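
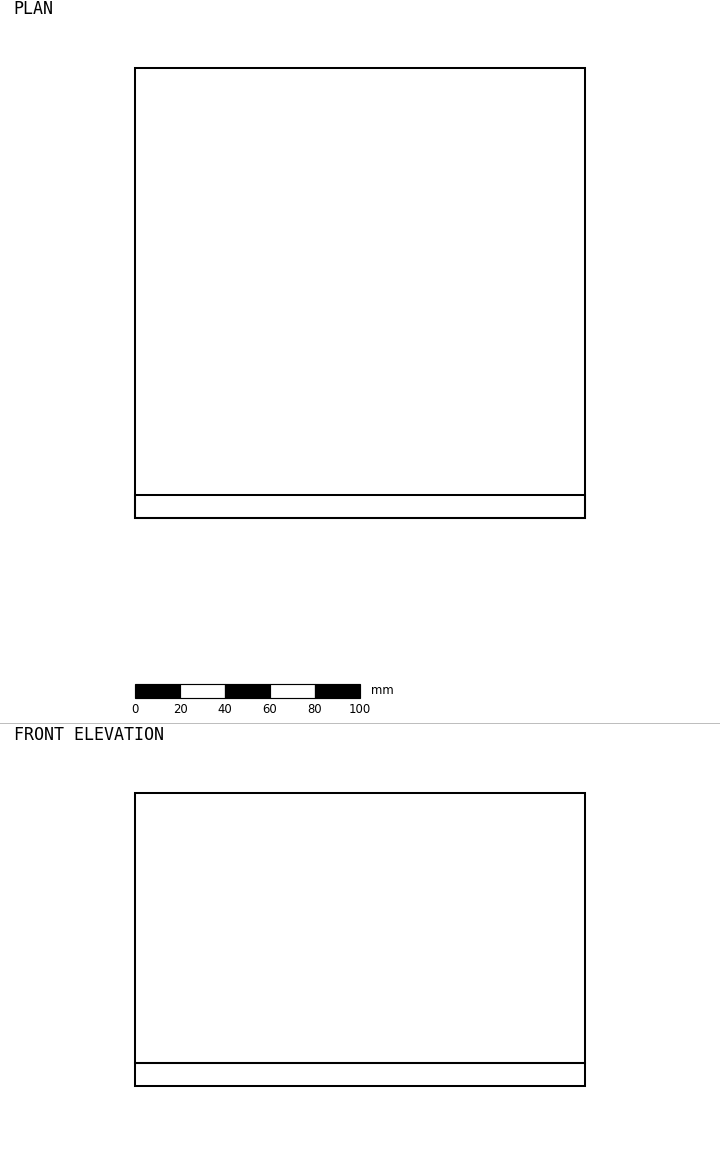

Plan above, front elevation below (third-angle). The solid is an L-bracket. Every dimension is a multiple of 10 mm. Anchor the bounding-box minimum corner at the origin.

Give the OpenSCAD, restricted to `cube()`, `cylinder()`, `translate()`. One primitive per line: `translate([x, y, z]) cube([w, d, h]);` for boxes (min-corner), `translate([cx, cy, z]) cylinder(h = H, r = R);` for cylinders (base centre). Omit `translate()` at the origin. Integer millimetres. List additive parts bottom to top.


cube([200, 200, 10]);
translate([0, 0, 10]) cube([200, 10, 120]);


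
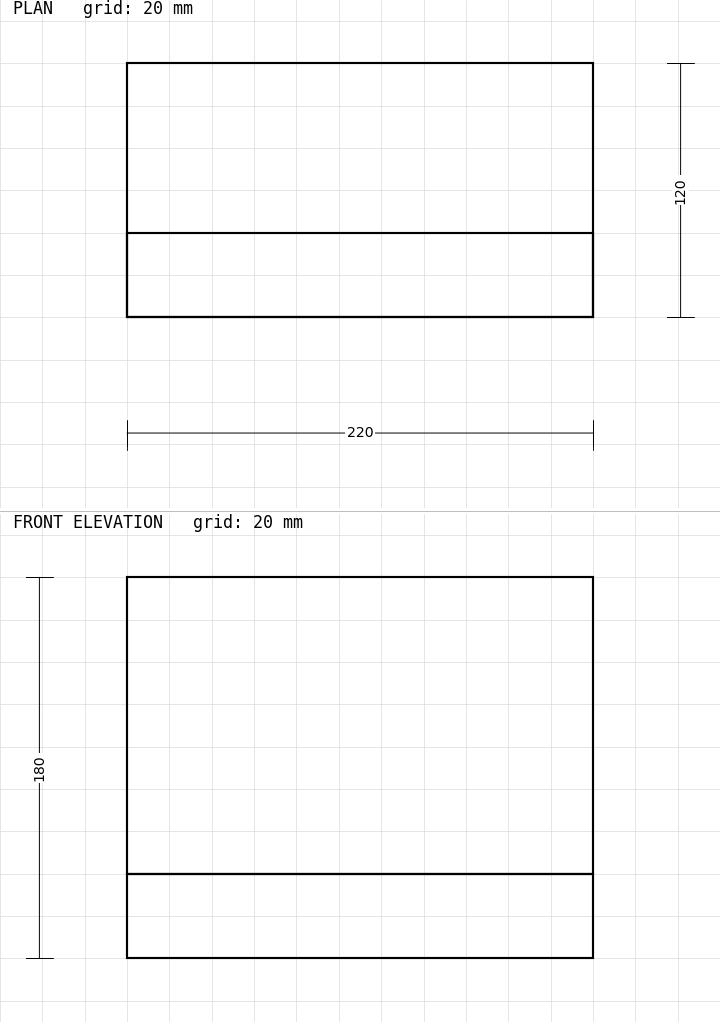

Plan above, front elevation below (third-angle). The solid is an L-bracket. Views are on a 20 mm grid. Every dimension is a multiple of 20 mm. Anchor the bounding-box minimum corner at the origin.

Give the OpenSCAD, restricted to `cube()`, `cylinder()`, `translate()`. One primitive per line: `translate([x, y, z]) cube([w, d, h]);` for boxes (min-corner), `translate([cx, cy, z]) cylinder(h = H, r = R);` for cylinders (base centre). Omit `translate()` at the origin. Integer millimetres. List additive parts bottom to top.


cube([220, 120, 40]);
translate([0, 0, 40]) cube([220, 40, 140]);


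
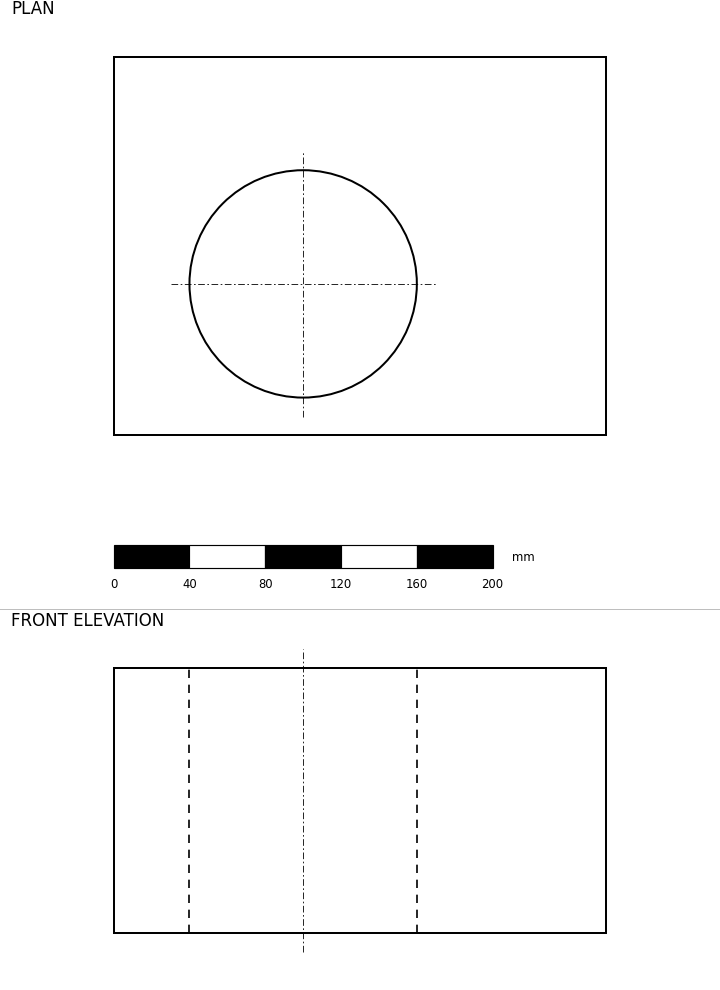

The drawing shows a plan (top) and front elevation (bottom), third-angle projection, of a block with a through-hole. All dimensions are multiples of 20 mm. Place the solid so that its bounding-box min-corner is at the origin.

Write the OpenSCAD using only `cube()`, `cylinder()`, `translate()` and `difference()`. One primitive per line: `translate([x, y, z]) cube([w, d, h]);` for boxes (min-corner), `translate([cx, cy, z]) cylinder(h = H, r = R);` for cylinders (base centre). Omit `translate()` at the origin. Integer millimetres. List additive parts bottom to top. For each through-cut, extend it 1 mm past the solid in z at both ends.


difference() {
  cube([260, 200, 140]);
  translate([100, 80, -1]) cylinder(h = 142, r = 60);
}


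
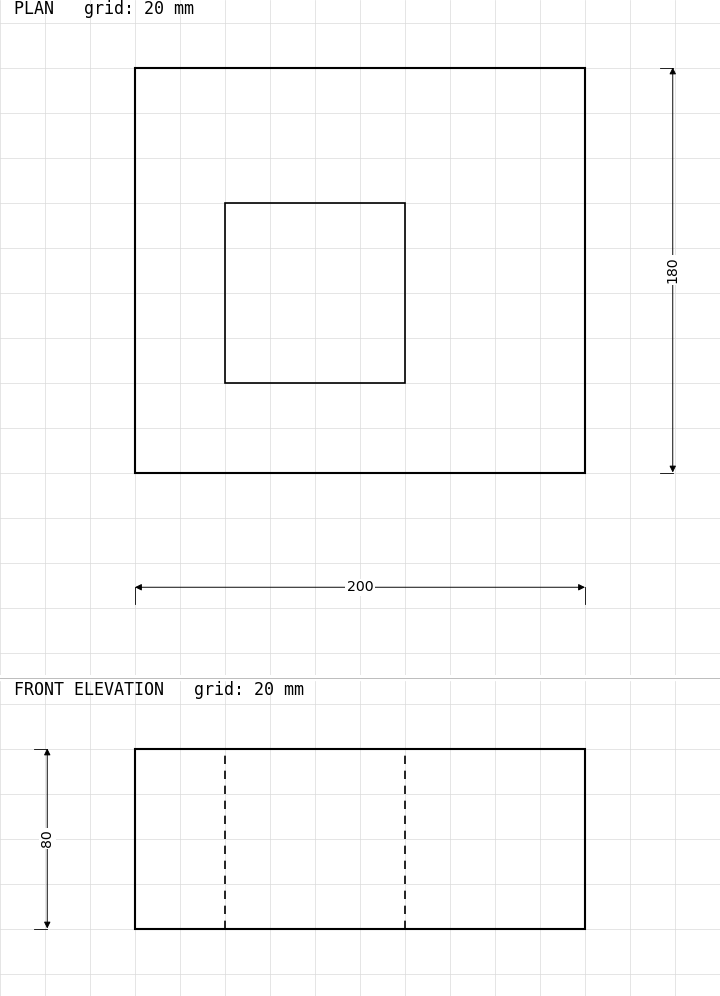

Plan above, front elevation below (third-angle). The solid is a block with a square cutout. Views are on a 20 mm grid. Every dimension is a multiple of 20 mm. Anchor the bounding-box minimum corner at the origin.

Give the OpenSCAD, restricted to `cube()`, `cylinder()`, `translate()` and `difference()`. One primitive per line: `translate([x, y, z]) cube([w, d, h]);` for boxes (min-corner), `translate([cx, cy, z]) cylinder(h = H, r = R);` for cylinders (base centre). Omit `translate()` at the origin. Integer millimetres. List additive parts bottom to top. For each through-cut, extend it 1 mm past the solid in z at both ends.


difference() {
  cube([200, 180, 80]);
  translate([40, 40, -1]) cube([80, 80, 82]);
}


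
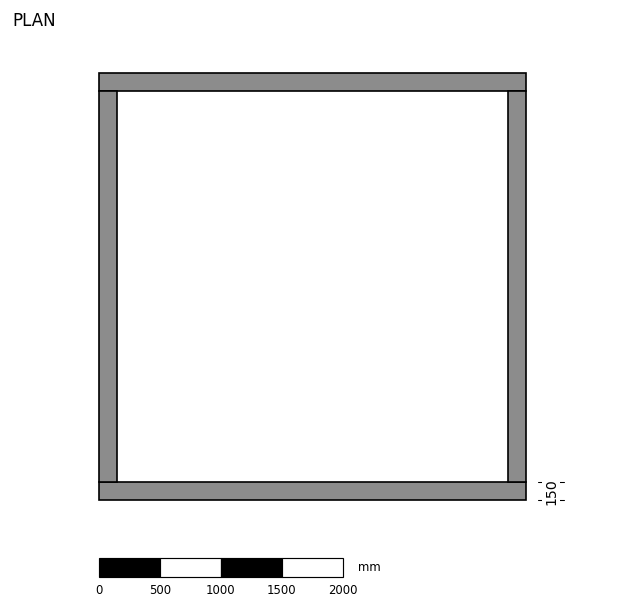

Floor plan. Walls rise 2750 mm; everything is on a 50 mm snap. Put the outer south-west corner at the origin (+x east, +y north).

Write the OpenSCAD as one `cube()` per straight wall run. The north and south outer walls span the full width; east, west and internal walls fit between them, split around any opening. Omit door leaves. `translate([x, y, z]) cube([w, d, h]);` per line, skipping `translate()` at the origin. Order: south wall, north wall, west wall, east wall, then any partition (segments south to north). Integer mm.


cube([3500, 150, 2750]);
translate([0, 3350, 0]) cube([3500, 150, 2750]);
translate([0, 150, 0]) cube([150, 3200, 2750]);
translate([3350, 150, 0]) cube([150, 3200, 2750]);


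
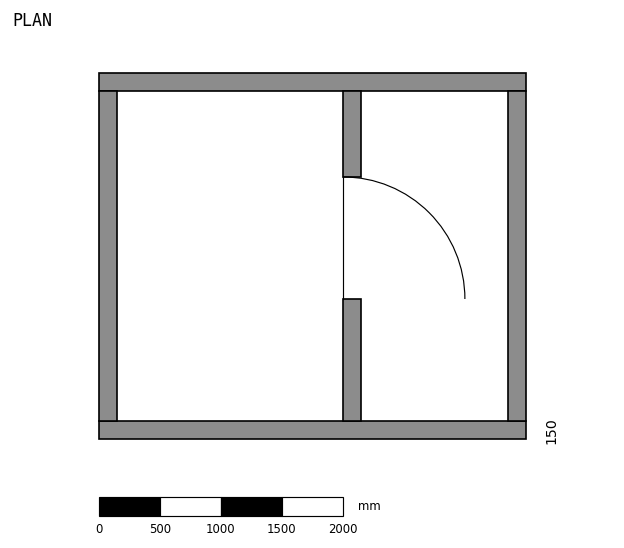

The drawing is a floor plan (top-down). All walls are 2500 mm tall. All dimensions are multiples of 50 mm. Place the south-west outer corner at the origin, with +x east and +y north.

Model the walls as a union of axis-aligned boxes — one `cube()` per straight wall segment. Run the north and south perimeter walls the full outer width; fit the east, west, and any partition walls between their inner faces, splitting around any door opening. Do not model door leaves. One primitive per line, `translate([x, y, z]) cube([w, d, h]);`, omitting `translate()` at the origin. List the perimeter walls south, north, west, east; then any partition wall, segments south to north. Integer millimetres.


cube([3500, 150, 2500]);
translate([0, 2850, 0]) cube([3500, 150, 2500]);
translate([0, 150, 0]) cube([150, 2700, 2500]);
translate([3350, 150, 0]) cube([150, 2700, 2500]);
translate([2000, 150, 0]) cube([150, 1000, 2500]);
translate([2000, 2150, 0]) cube([150, 700, 2500]);


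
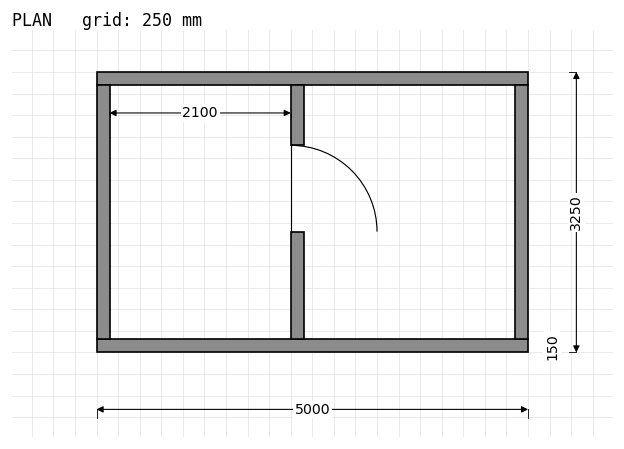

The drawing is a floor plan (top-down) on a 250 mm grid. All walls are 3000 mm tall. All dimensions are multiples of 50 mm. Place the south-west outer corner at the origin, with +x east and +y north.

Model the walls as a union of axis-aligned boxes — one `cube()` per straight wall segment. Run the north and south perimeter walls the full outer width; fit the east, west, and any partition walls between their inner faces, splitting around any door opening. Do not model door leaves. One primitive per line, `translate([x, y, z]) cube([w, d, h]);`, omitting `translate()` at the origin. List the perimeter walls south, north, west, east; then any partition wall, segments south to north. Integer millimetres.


cube([5000, 150, 3000]);
translate([0, 3100, 0]) cube([5000, 150, 3000]);
translate([0, 150, 0]) cube([150, 2950, 3000]);
translate([4850, 150, 0]) cube([150, 2950, 3000]);
translate([2250, 150, 0]) cube([150, 1250, 3000]);
translate([2250, 2400, 0]) cube([150, 700, 3000]);


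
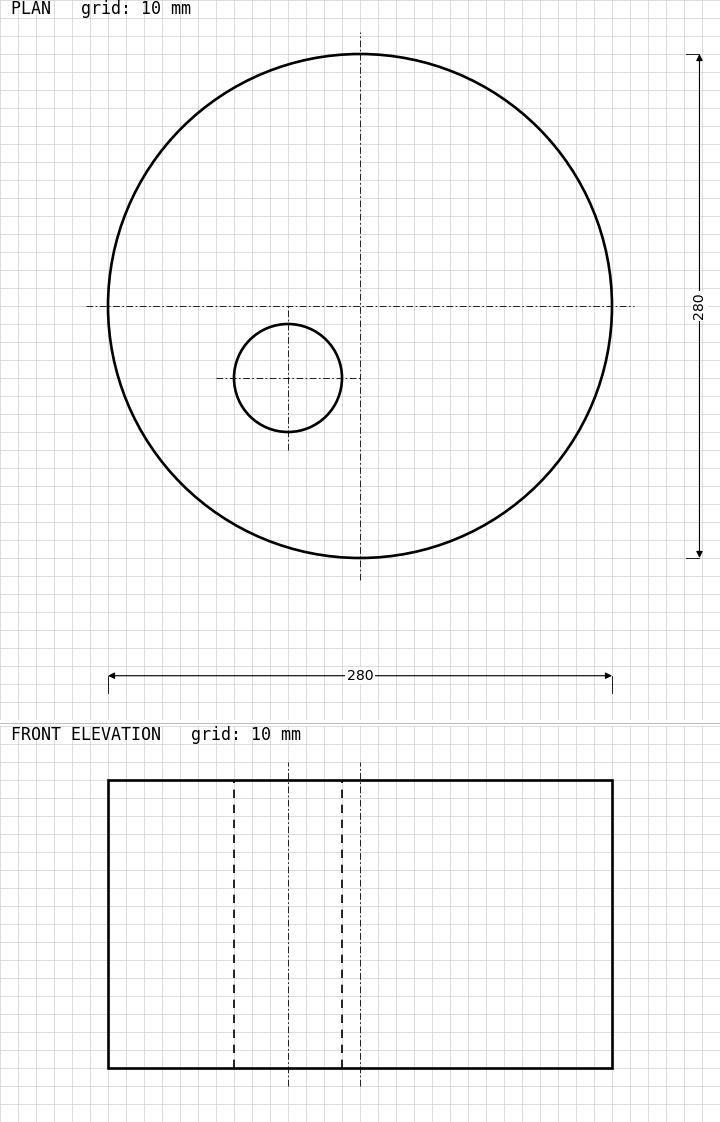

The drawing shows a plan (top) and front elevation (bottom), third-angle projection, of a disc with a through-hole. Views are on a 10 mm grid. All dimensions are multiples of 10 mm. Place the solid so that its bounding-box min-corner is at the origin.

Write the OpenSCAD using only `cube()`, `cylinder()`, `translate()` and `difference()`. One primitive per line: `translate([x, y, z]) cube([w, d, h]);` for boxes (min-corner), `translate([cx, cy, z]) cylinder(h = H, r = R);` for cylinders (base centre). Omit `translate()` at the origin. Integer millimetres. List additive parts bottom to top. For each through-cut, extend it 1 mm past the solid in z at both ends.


difference() {
  translate([140, 140, 0]) cylinder(h = 160, r = 140);
  translate([100, 100, -1]) cylinder(h = 162, r = 30);
}


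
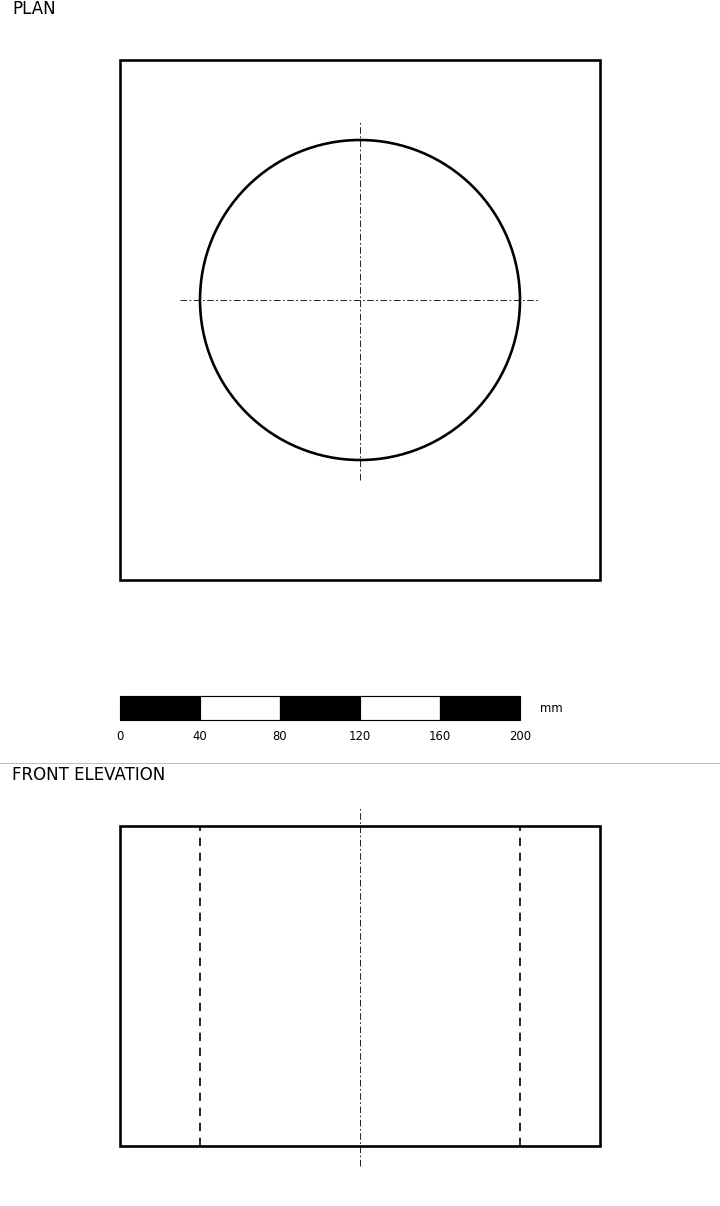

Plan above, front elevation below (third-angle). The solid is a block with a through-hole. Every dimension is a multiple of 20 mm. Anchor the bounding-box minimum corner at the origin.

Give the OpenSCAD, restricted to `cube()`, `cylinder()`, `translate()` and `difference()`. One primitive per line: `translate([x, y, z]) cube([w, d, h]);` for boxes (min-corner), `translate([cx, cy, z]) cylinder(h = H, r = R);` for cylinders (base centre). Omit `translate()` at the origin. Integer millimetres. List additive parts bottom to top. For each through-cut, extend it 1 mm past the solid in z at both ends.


difference() {
  cube([240, 260, 160]);
  translate([120, 140, -1]) cylinder(h = 162, r = 80);
}


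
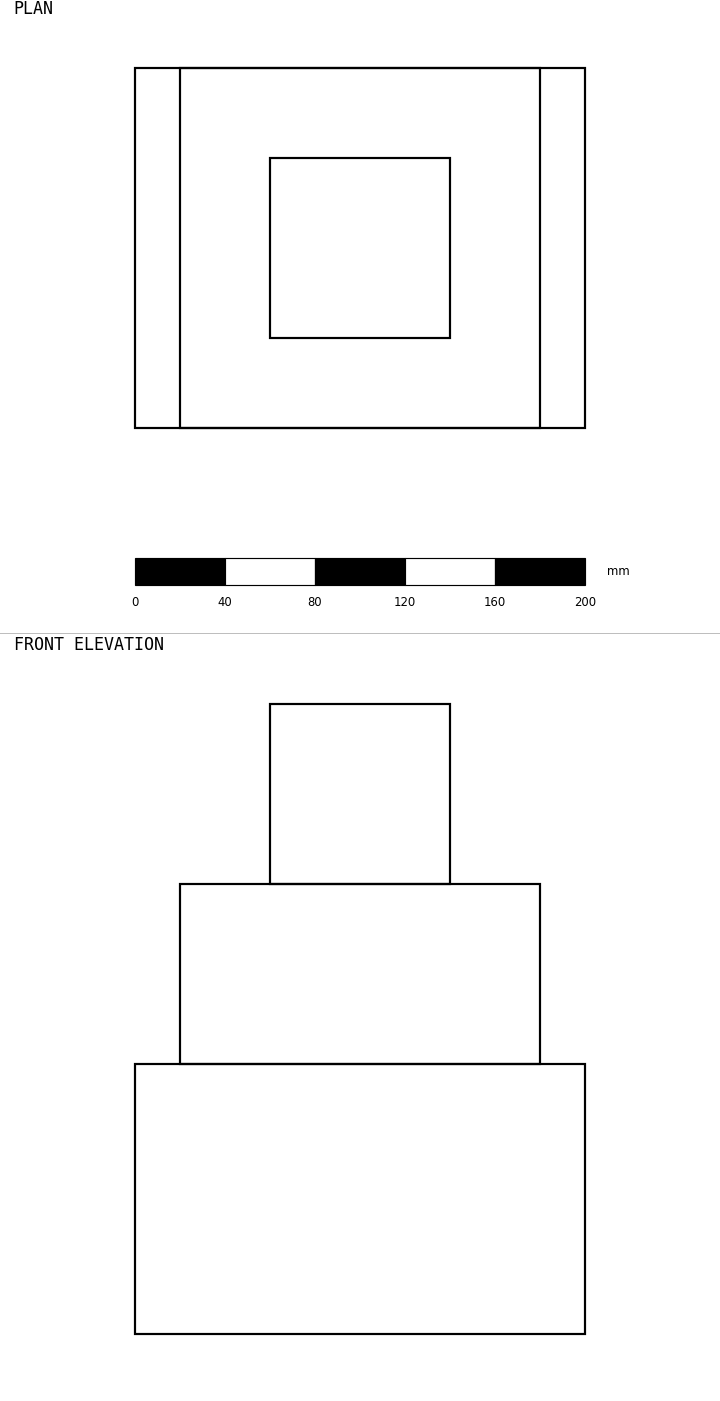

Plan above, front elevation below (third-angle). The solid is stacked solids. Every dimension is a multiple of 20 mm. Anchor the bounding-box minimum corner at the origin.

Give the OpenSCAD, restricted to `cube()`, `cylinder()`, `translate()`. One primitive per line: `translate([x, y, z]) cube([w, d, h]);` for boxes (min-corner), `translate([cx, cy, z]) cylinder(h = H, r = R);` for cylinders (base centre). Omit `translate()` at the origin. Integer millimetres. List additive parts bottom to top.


cube([200, 160, 120]);
translate([20, 0, 120]) cube([160, 160, 80]);
translate([60, 40, 200]) cube([80, 80, 80]);


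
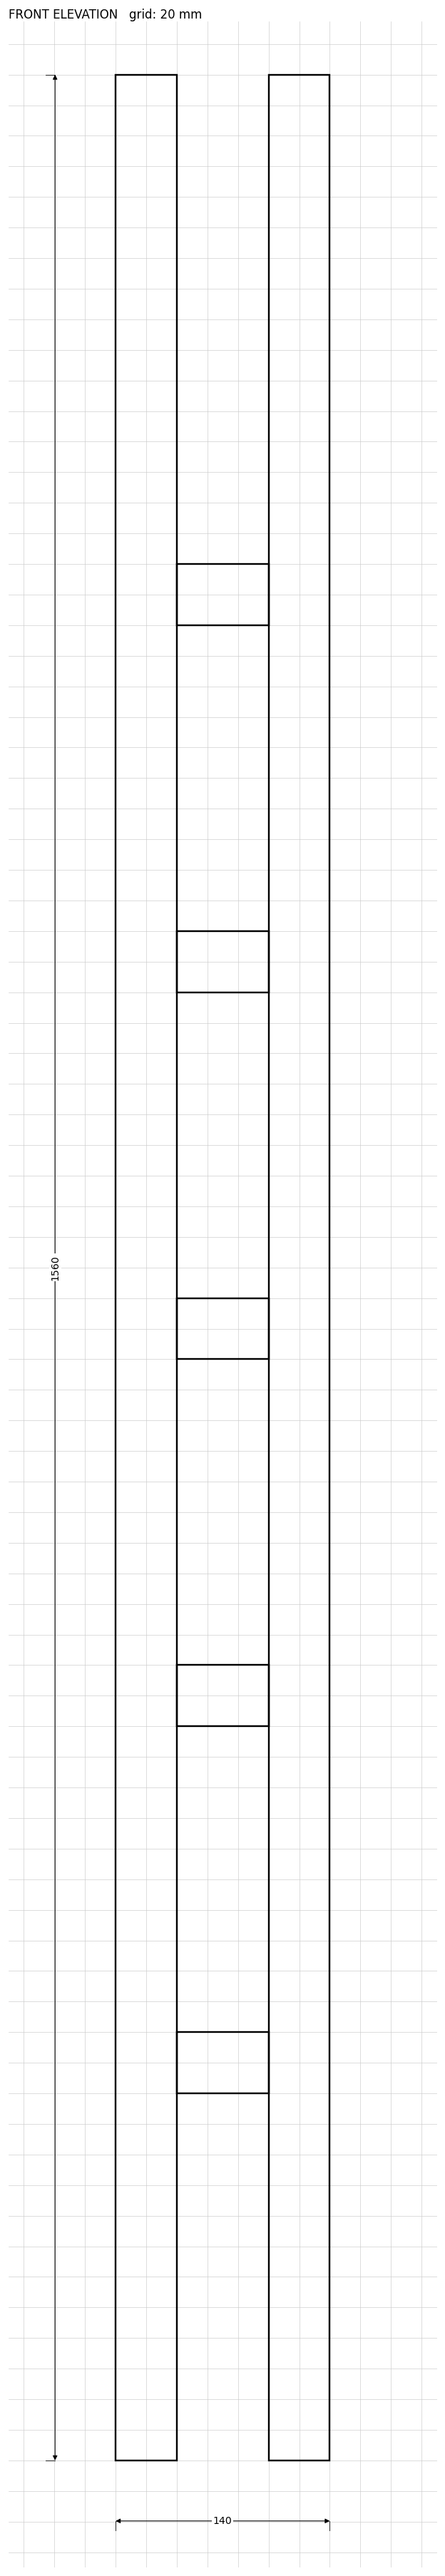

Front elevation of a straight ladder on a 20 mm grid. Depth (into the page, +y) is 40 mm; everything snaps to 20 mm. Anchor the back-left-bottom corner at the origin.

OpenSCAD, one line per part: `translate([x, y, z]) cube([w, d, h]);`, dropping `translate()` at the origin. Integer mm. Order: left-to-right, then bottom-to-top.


cube([40, 40, 1560]);
translate([40, 0, 240]) cube([60, 40, 40]);
translate([40, 0, 480]) cube([60, 40, 40]);
translate([40, 0, 720]) cube([60, 40, 40]);
translate([40, 0, 960]) cube([60, 40, 40]);
translate([40, 0, 1200]) cube([60, 40, 40]);
translate([100, 0, 0]) cube([40, 40, 1560]);


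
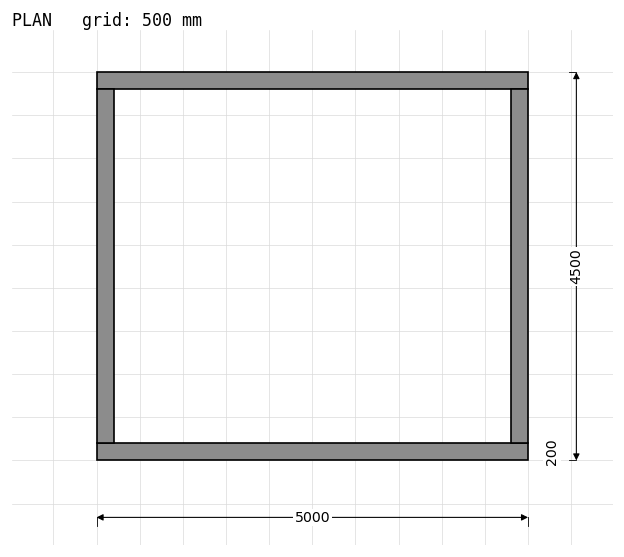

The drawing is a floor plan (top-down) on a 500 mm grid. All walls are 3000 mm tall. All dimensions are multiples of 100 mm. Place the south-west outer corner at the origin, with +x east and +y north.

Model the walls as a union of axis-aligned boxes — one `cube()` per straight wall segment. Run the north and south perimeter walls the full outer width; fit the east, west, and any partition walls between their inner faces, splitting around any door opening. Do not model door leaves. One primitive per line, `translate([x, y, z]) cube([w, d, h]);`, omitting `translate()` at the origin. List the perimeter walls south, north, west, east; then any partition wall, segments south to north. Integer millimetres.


cube([5000, 200, 3000]);
translate([0, 4300, 0]) cube([5000, 200, 3000]);
translate([0, 200, 0]) cube([200, 4100, 3000]);
translate([4800, 200, 0]) cube([200, 4100, 3000]);


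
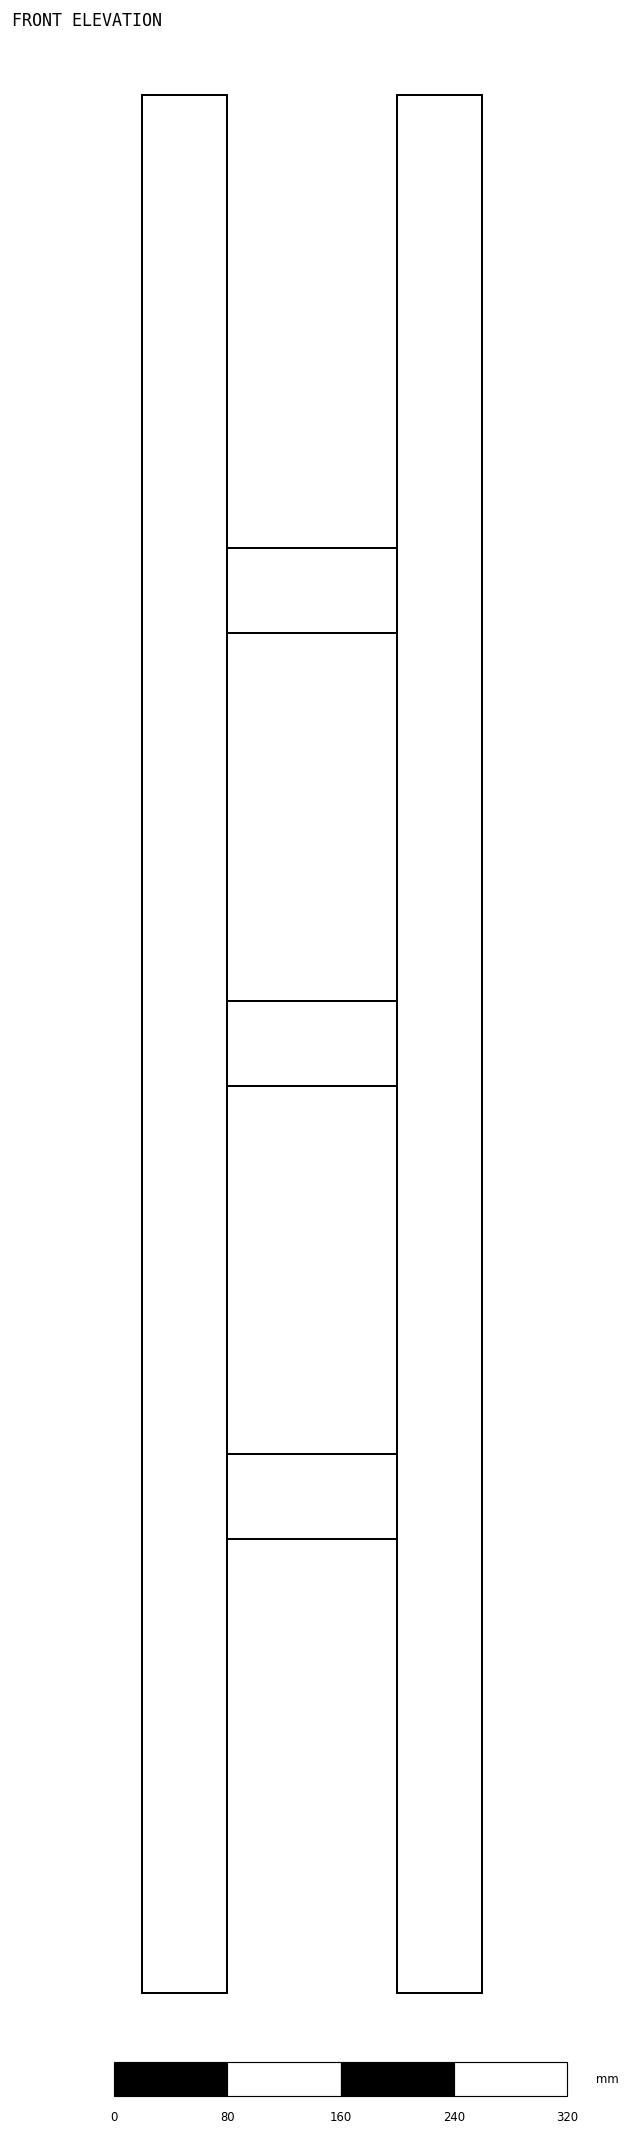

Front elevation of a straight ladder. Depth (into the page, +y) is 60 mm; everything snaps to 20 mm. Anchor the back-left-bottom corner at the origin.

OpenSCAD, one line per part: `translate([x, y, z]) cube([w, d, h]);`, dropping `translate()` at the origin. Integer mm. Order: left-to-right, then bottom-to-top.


cube([60, 60, 1340]);
translate([60, 0, 320]) cube([120, 60, 60]);
translate([60, 0, 640]) cube([120, 60, 60]);
translate([60, 0, 960]) cube([120, 60, 60]);
translate([180, 0, 0]) cube([60, 60, 1340]);


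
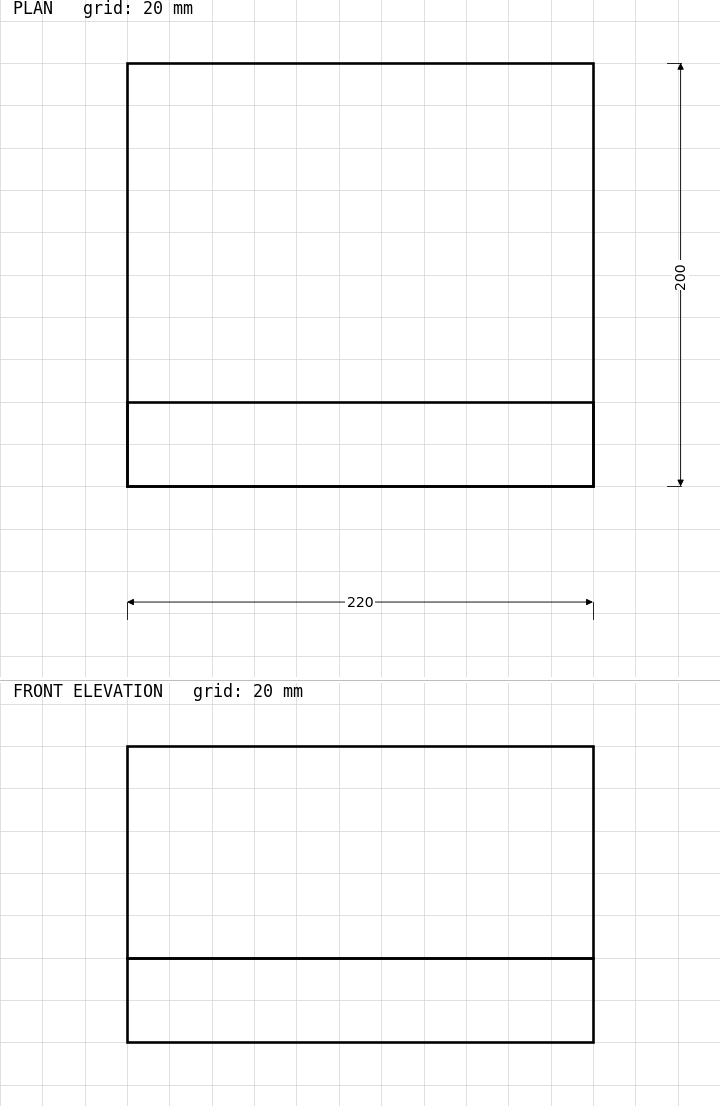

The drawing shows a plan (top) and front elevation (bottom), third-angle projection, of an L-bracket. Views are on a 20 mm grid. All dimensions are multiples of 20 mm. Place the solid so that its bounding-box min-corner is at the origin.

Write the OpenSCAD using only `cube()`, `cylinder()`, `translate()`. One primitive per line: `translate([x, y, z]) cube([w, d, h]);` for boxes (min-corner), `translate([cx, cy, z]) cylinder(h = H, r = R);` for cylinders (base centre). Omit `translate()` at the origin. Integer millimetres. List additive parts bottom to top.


cube([220, 200, 40]);
translate([0, 0, 40]) cube([220, 40, 100]);


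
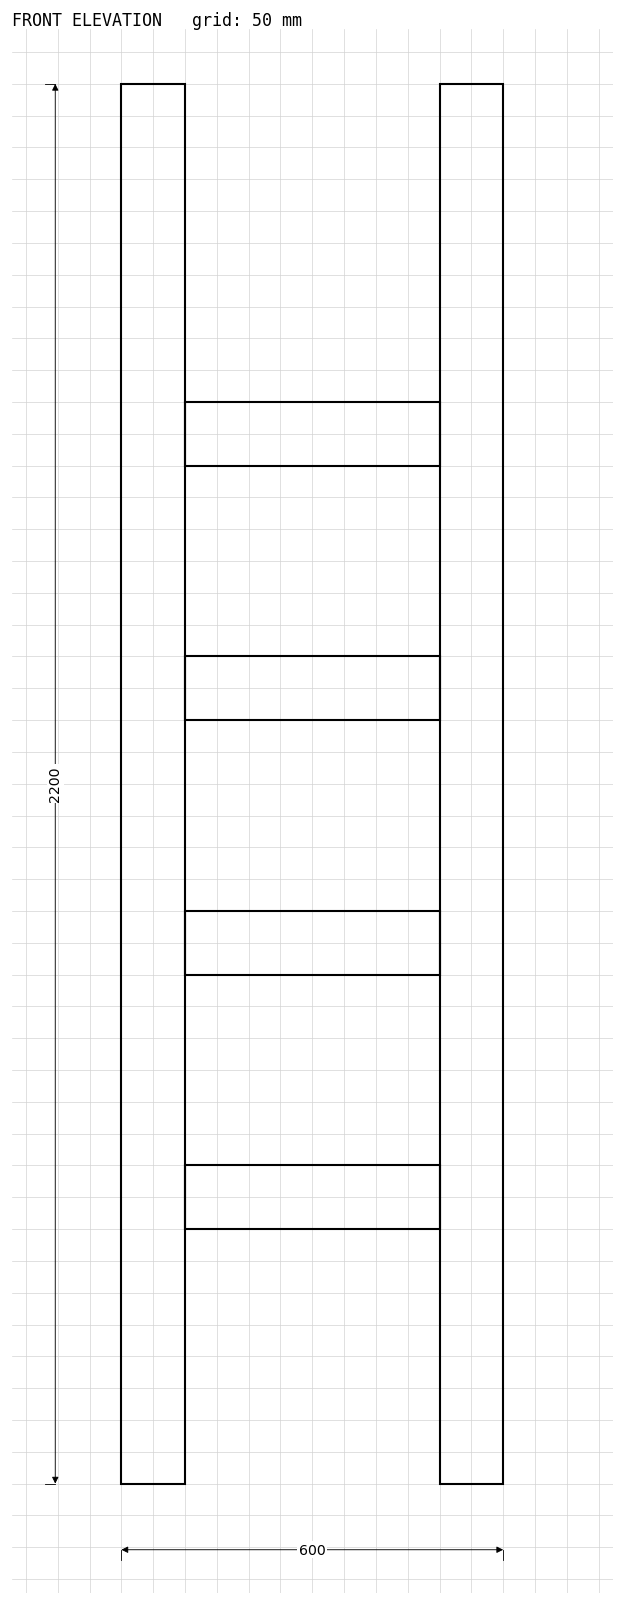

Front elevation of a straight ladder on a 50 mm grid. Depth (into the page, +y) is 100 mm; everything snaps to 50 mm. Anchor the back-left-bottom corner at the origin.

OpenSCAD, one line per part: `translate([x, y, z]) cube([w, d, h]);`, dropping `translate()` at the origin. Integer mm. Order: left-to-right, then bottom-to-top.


cube([100, 100, 2200]);
translate([100, 0, 400]) cube([400, 100, 100]);
translate([100, 0, 800]) cube([400, 100, 100]);
translate([100, 0, 1200]) cube([400, 100, 100]);
translate([100, 0, 1600]) cube([400, 100, 100]);
translate([500, 0, 0]) cube([100, 100, 2200]);


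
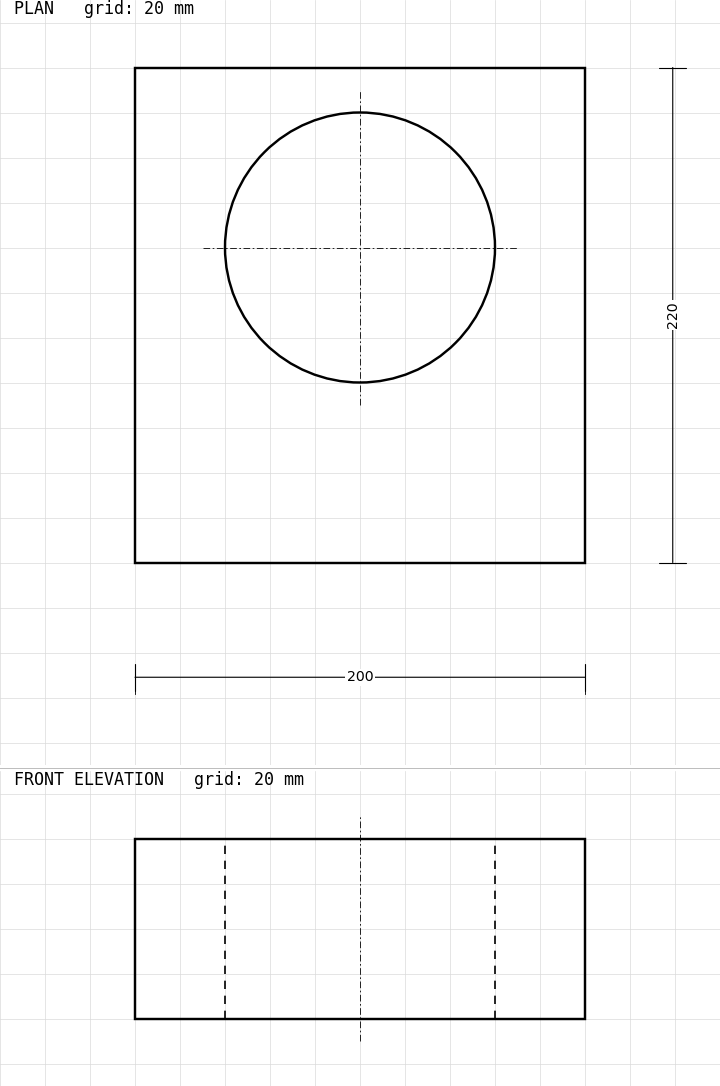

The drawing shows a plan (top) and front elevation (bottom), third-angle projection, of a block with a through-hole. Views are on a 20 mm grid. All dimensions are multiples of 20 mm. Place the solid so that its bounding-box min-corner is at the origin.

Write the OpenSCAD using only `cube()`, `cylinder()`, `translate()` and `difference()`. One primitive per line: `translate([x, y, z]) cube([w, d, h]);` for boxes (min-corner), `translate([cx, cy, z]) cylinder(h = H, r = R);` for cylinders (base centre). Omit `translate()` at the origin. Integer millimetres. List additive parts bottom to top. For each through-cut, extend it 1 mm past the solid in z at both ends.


difference() {
  cube([200, 220, 80]);
  translate([100, 140, -1]) cylinder(h = 82, r = 60);
}


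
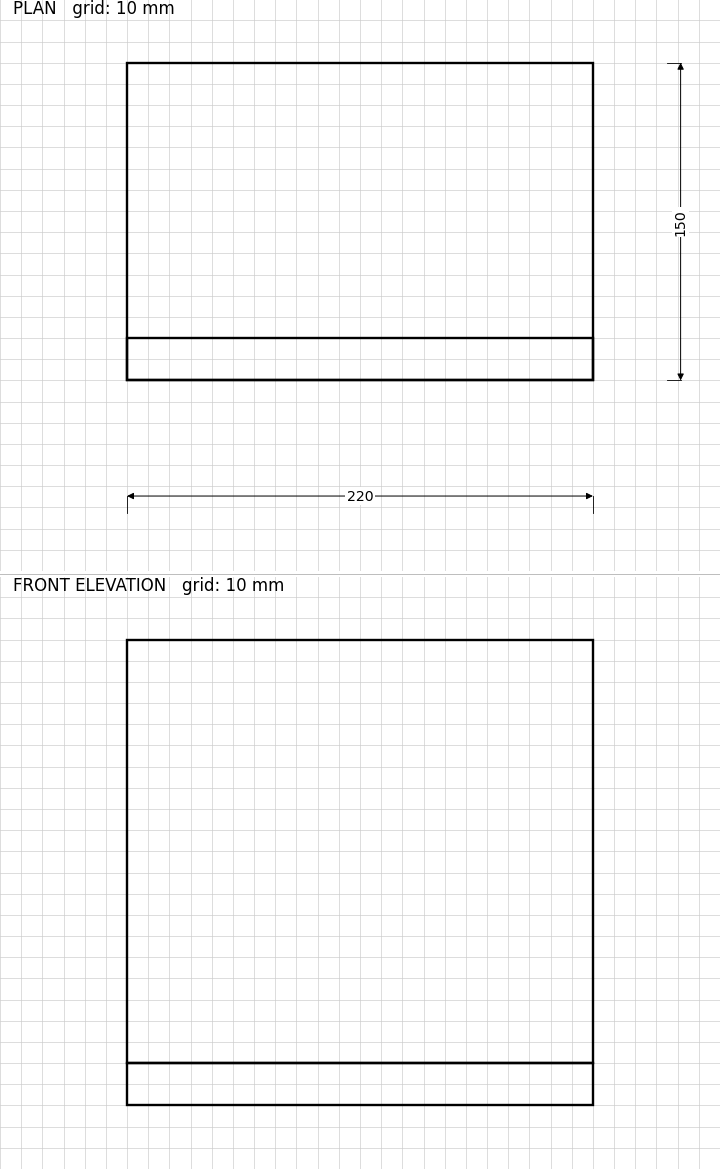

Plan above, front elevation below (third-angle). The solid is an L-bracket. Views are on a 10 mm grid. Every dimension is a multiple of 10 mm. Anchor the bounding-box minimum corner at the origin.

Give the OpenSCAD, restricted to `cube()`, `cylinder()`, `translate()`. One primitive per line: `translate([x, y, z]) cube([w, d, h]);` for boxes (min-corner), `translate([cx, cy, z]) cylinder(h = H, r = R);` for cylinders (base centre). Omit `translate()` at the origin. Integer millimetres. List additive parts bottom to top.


cube([220, 150, 20]);
translate([0, 0, 20]) cube([220, 20, 200]);


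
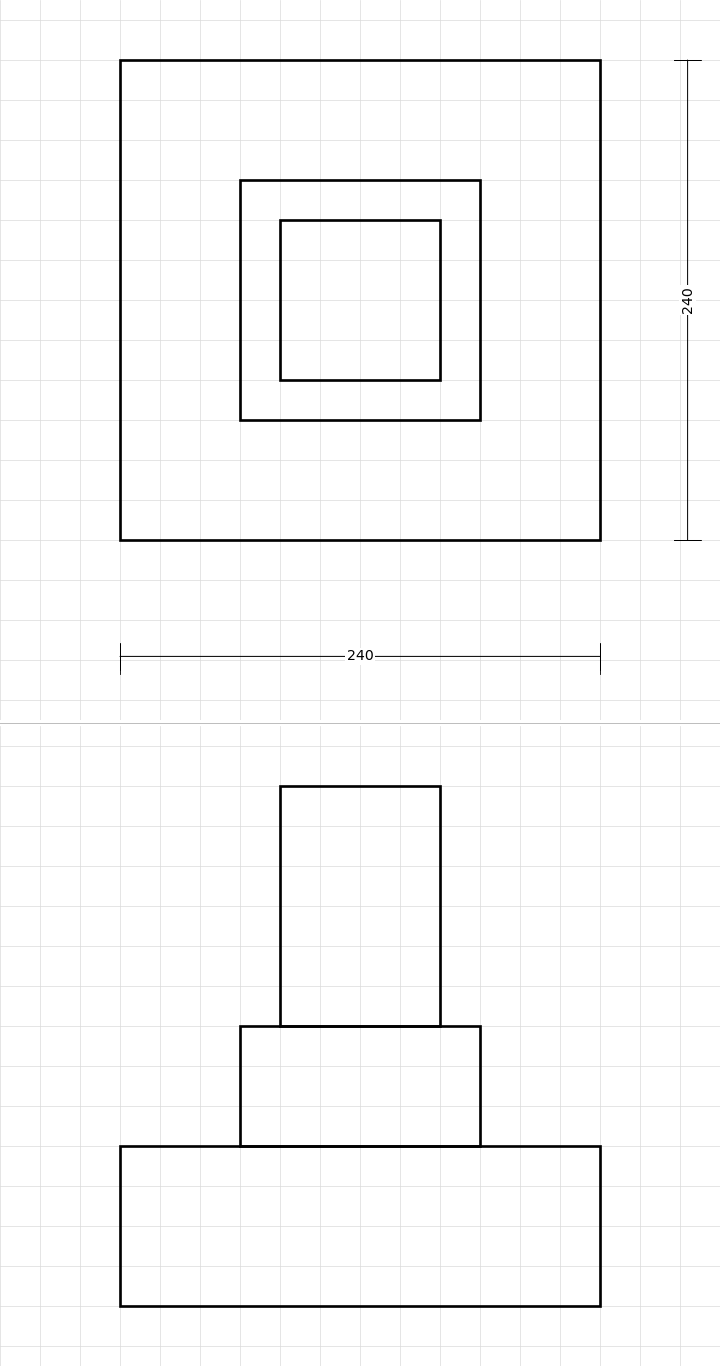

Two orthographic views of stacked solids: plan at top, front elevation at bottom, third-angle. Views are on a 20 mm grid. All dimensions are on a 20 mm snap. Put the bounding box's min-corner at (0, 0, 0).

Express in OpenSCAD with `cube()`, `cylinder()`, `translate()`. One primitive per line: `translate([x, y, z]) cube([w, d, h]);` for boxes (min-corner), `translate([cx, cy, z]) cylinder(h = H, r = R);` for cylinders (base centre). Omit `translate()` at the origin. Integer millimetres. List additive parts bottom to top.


cube([240, 240, 80]);
translate([60, 60, 80]) cube([120, 120, 60]);
translate([80, 80, 140]) cube([80, 80, 120]);


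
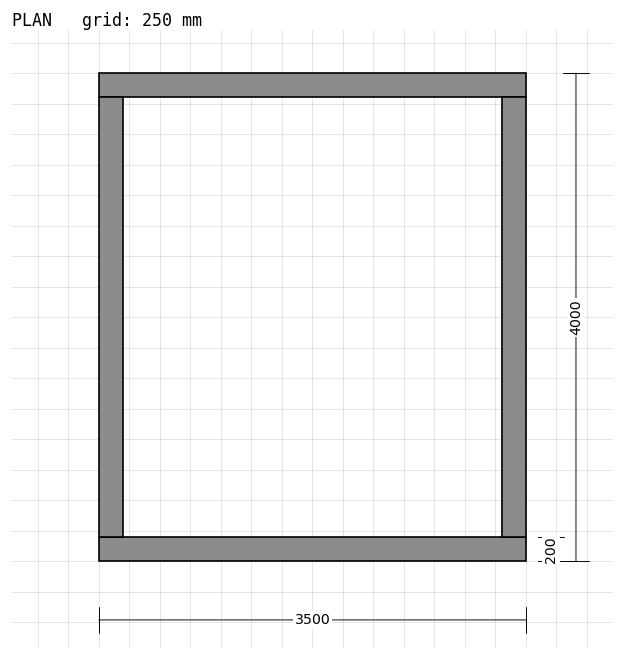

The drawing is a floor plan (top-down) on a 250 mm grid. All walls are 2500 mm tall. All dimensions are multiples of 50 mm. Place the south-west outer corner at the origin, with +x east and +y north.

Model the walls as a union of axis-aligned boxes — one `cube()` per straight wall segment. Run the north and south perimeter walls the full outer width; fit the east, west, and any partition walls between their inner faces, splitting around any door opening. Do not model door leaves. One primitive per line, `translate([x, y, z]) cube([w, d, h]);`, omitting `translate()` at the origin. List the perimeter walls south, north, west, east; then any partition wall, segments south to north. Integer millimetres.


cube([3500, 200, 2500]);
translate([0, 3800, 0]) cube([3500, 200, 2500]);
translate([0, 200, 0]) cube([200, 3600, 2500]);
translate([3300, 200, 0]) cube([200, 3600, 2500]);


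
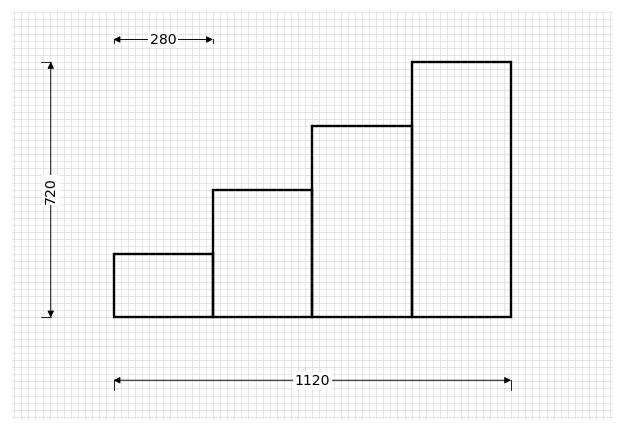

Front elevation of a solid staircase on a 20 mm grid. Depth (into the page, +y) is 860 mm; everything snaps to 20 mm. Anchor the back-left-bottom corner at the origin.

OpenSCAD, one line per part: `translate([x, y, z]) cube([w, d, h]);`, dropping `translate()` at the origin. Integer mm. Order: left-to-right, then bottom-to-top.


cube([280, 860, 180]);
translate([280, 0, 0]) cube([280, 860, 360]);
translate([560, 0, 0]) cube([280, 860, 540]);
translate([840, 0, 0]) cube([280, 860, 720]);


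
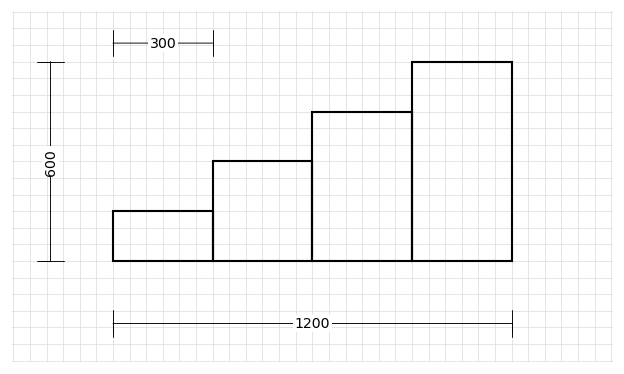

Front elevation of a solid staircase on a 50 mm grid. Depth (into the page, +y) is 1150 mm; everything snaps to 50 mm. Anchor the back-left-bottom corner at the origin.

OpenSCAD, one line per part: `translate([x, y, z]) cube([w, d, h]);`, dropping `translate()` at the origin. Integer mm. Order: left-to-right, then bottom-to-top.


cube([300, 1150, 150]);
translate([300, 0, 0]) cube([300, 1150, 300]);
translate([600, 0, 0]) cube([300, 1150, 450]);
translate([900, 0, 0]) cube([300, 1150, 600]);


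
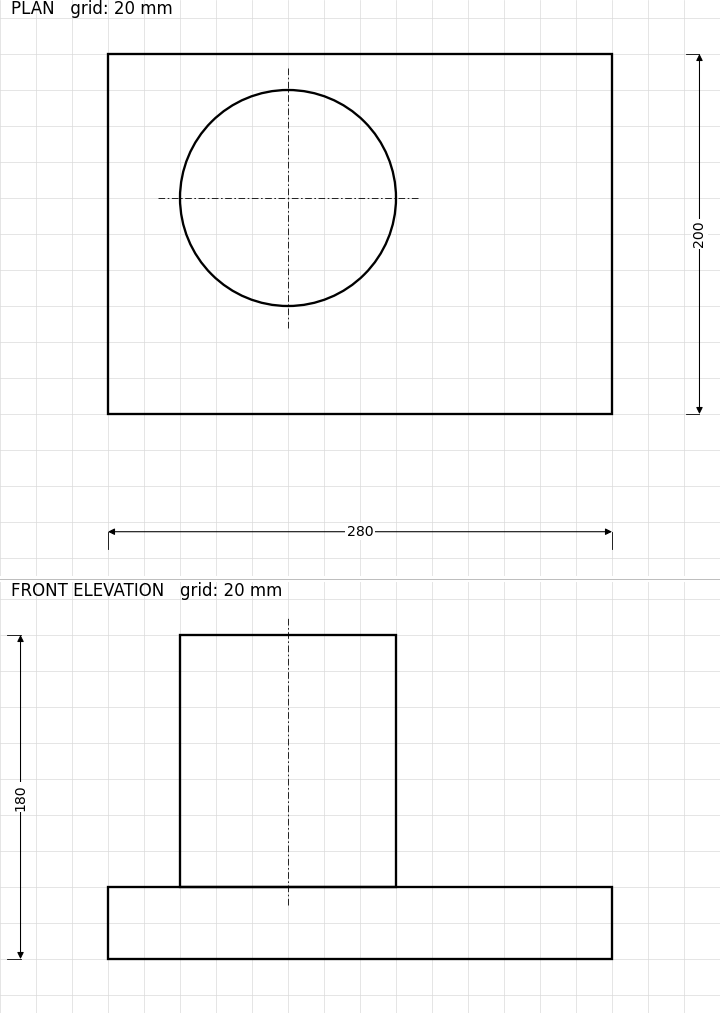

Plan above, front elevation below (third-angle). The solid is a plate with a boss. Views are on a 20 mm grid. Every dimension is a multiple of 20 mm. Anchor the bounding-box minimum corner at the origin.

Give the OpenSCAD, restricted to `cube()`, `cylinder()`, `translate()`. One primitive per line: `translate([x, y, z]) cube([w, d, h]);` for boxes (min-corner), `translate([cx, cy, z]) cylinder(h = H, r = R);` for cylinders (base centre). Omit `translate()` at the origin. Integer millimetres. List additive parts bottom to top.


cube([280, 200, 40]);
translate([100, 120, 40]) cylinder(h = 140, r = 60);


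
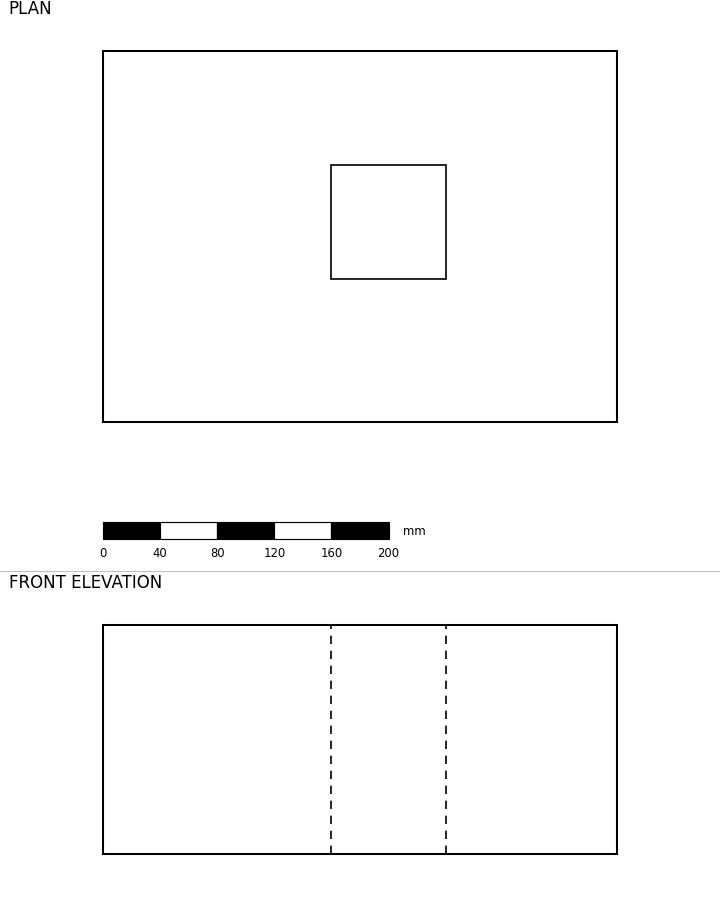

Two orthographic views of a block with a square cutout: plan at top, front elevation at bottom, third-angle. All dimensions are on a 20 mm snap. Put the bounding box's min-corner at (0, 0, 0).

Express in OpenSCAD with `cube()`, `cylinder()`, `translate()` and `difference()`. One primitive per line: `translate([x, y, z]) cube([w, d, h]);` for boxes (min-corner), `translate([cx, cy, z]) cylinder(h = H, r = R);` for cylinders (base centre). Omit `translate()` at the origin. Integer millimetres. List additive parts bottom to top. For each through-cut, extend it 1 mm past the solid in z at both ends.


difference() {
  cube([360, 260, 160]);
  translate([160, 100, -1]) cube([80, 80, 162]);
}


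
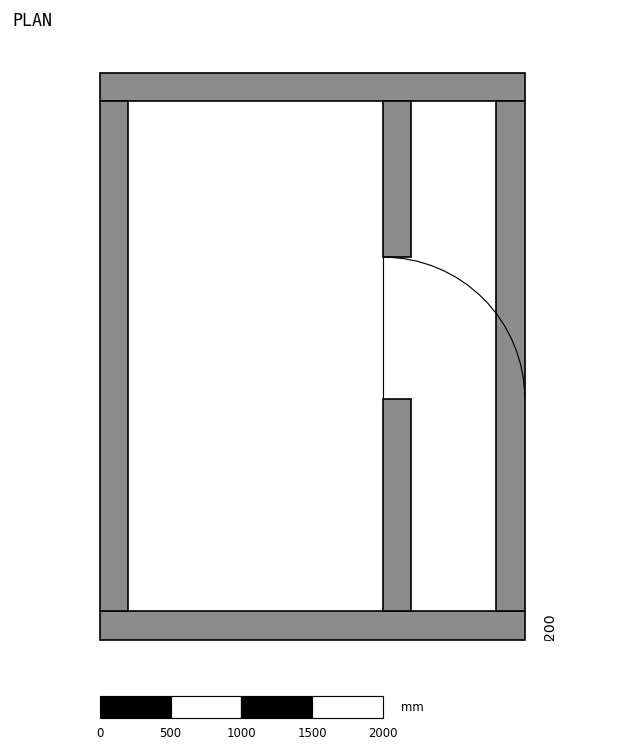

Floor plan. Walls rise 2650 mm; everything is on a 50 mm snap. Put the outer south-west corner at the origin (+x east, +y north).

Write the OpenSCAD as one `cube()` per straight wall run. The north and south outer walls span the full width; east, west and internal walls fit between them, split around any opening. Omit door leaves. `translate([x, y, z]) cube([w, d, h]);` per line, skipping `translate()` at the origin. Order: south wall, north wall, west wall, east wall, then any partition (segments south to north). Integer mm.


cube([3000, 200, 2650]);
translate([0, 3800, 0]) cube([3000, 200, 2650]);
translate([0, 200, 0]) cube([200, 3600, 2650]);
translate([2800, 200, 0]) cube([200, 3600, 2650]);
translate([2000, 200, 0]) cube([200, 1500, 2650]);
translate([2000, 2700, 0]) cube([200, 1100, 2650]);


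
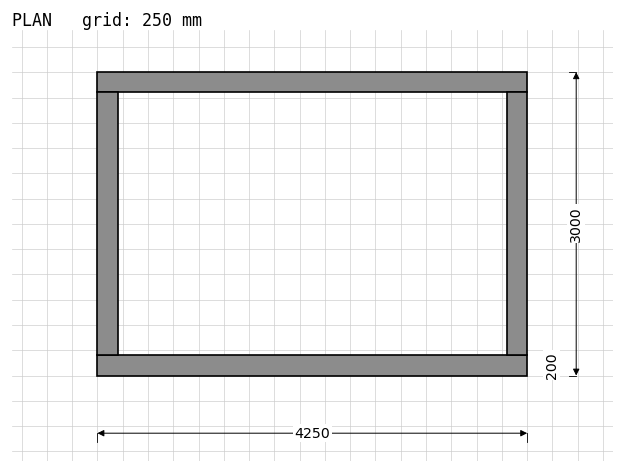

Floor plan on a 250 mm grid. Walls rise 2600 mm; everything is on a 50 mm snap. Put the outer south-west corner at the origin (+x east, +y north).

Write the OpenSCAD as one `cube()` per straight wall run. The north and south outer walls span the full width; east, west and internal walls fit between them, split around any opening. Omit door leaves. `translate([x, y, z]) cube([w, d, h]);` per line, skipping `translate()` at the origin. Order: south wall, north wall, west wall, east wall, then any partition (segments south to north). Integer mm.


cube([4250, 200, 2600]);
translate([0, 2800, 0]) cube([4250, 200, 2600]);
translate([0, 200, 0]) cube([200, 2600, 2600]);
translate([4050, 200, 0]) cube([200, 2600, 2600]);


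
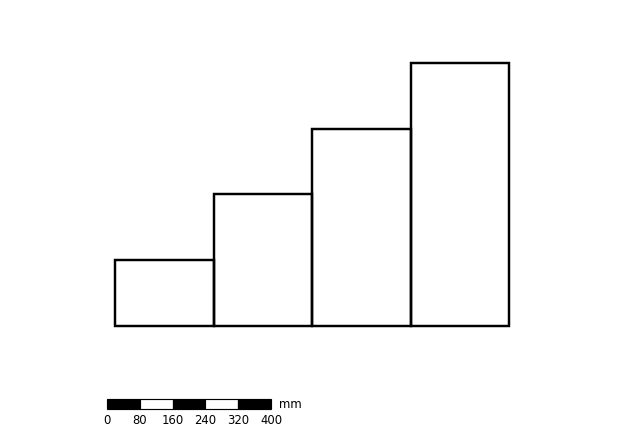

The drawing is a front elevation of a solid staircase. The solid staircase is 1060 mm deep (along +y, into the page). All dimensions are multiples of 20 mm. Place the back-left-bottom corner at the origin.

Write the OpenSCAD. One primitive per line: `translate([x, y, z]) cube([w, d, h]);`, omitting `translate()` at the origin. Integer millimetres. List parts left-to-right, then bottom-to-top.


cube([240, 1060, 160]);
translate([240, 0, 0]) cube([240, 1060, 320]);
translate([480, 0, 0]) cube([240, 1060, 480]);
translate([720, 0, 0]) cube([240, 1060, 640]);


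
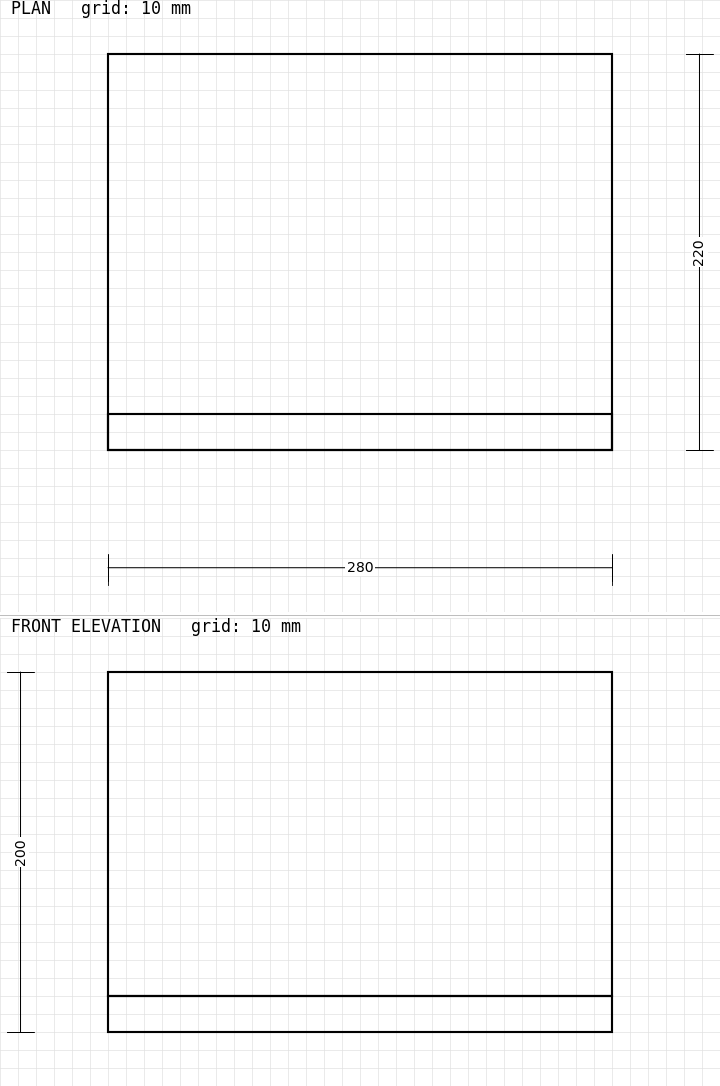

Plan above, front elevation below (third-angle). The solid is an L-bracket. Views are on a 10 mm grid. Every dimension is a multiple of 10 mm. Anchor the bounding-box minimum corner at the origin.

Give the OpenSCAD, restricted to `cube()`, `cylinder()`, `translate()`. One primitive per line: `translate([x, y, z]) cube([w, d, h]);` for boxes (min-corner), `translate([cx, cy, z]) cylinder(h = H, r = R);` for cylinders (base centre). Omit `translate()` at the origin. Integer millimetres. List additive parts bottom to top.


cube([280, 220, 20]);
translate([0, 0, 20]) cube([280, 20, 180]);


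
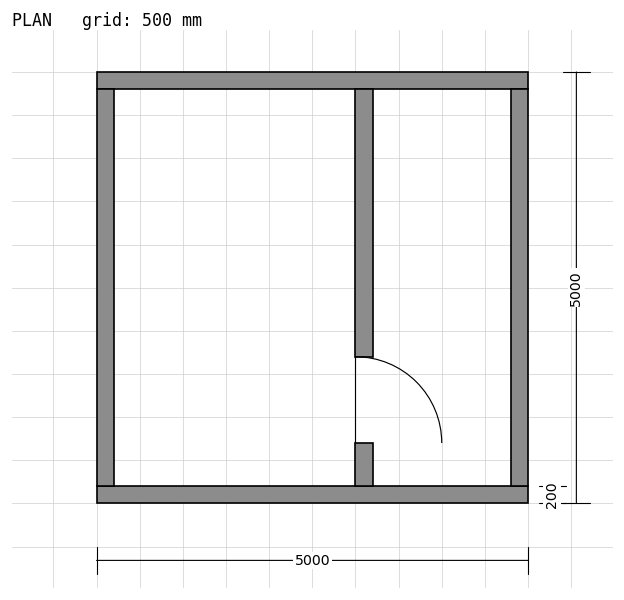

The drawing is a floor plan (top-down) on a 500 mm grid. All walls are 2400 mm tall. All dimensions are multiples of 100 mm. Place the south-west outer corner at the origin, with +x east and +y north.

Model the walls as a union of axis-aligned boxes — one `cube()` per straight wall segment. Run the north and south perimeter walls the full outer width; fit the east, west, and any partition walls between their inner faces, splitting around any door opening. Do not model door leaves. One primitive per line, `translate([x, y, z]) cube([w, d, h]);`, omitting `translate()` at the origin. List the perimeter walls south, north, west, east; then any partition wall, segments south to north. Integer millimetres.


cube([5000, 200, 2400]);
translate([0, 4800, 0]) cube([5000, 200, 2400]);
translate([0, 200, 0]) cube([200, 4600, 2400]);
translate([4800, 200, 0]) cube([200, 4600, 2400]);
translate([3000, 200, 0]) cube([200, 500, 2400]);
translate([3000, 1700, 0]) cube([200, 3100, 2400]);


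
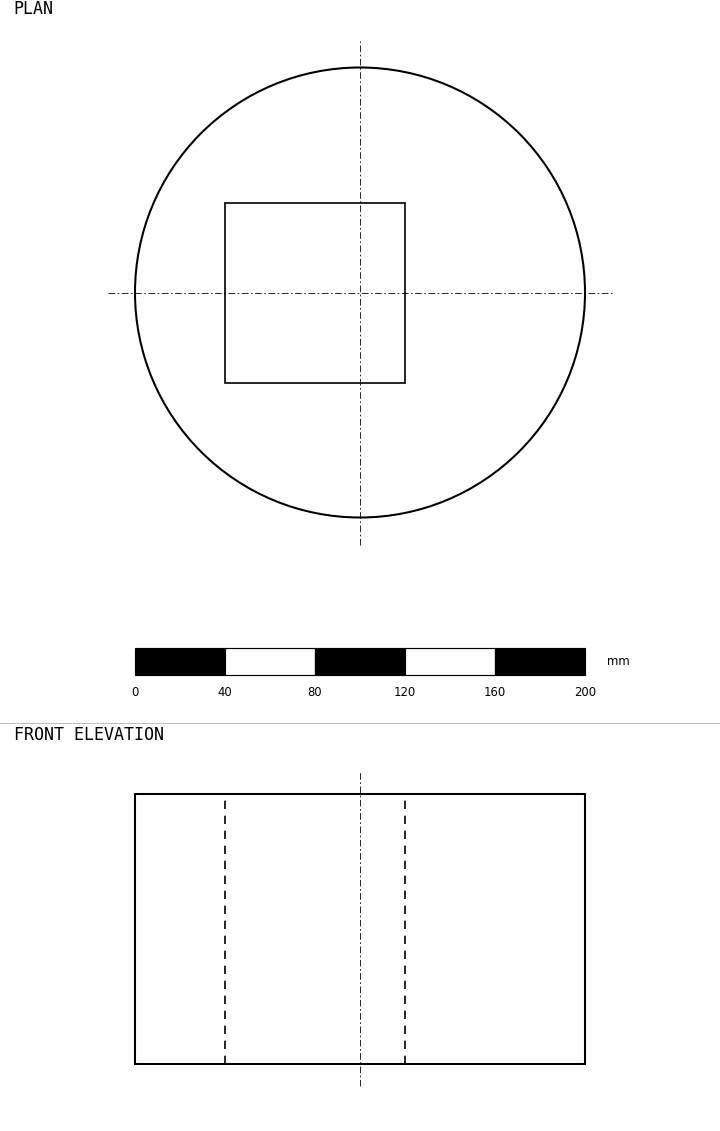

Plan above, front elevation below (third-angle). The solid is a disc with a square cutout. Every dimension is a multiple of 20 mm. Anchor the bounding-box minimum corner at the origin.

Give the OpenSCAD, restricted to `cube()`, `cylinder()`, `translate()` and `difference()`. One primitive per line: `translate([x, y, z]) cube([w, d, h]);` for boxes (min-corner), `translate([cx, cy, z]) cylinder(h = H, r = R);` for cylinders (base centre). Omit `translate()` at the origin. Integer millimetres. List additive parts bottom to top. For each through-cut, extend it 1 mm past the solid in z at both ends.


difference() {
  translate([100, 100, 0]) cylinder(h = 120, r = 100);
  translate([40, 60, -1]) cube([80, 80, 122]);
}


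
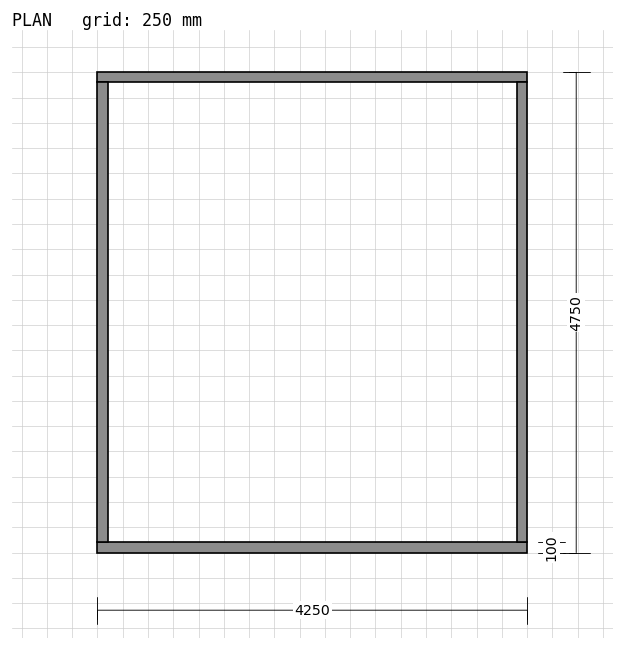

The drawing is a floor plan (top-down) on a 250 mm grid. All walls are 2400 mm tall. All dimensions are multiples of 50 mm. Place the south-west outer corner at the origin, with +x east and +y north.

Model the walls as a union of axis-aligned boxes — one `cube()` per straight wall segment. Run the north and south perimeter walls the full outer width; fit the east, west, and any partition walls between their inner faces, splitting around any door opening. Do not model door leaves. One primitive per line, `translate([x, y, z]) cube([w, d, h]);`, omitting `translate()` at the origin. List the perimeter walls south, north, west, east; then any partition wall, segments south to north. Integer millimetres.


cube([4250, 100, 2400]);
translate([0, 4650, 0]) cube([4250, 100, 2400]);
translate([0, 100, 0]) cube([100, 4550, 2400]);
translate([4150, 100, 0]) cube([100, 4550, 2400]);


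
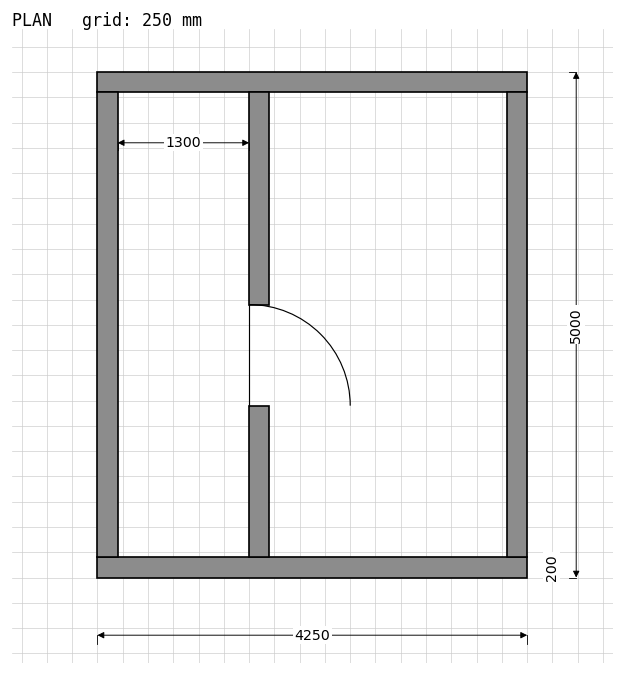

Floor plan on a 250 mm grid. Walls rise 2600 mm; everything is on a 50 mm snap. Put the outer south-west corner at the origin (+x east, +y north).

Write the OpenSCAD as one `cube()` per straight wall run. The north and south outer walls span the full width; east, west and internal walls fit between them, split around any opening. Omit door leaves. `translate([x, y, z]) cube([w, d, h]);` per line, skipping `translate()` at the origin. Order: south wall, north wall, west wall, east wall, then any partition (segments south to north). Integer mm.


cube([4250, 200, 2600]);
translate([0, 4800, 0]) cube([4250, 200, 2600]);
translate([0, 200, 0]) cube([200, 4600, 2600]);
translate([4050, 200, 0]) cube([200, 4600, 2600]);
translate([1500, 200, 0]) cube([200, 1500, 2600]);
translate([1500, 2700, 0]) cube([200, 2100, 2600]);


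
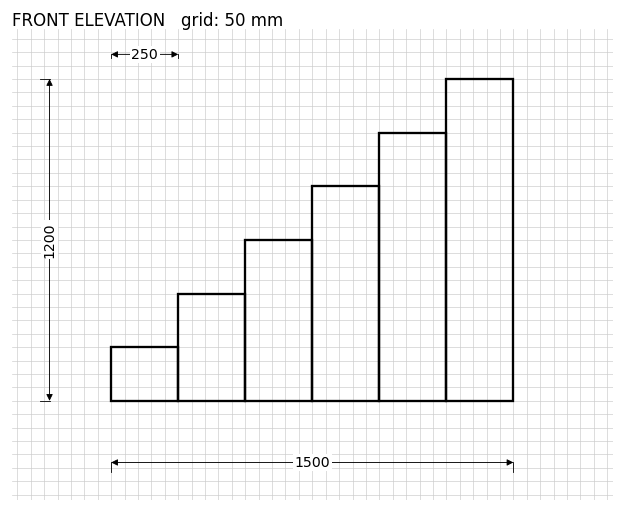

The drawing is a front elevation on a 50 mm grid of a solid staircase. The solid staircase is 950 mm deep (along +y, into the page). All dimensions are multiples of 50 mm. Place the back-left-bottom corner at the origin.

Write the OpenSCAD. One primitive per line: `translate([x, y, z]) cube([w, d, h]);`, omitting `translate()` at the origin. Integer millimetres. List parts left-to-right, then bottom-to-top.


cube([250, 950, 200]);
translate([250, 0, 0]) cube([250, 950, 400]);
translate([500, 0, 0]) cube([250, 950, 600]);
translate([750, 0, 0]) cube([250, 950, 800]);
translate([1000, 0, 0]) cube([250, 950, 1000]);
translate([1250, 0, 0]) cube([250, 950, 1200]);


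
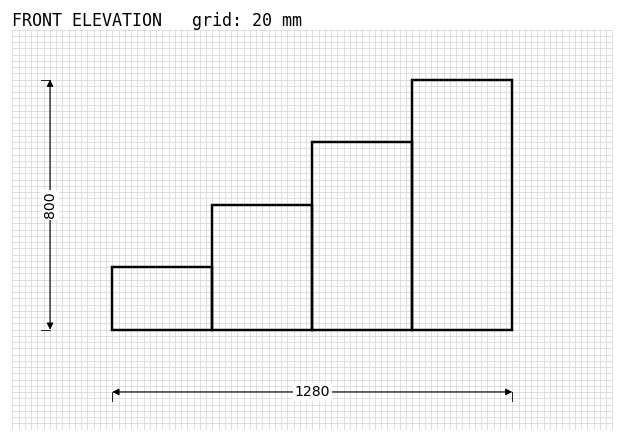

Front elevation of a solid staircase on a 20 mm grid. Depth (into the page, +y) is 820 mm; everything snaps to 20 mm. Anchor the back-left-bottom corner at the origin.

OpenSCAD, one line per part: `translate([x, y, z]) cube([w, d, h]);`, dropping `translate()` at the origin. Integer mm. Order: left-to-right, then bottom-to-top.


cube([320, 820, 200]);
translate([320, 0, 0]) cube([320, 820, 400]);
translate([640, 0, 0]) cube([320, 820, 600]);
translate([960, 0, 0]) cube([320, 820, 800]);


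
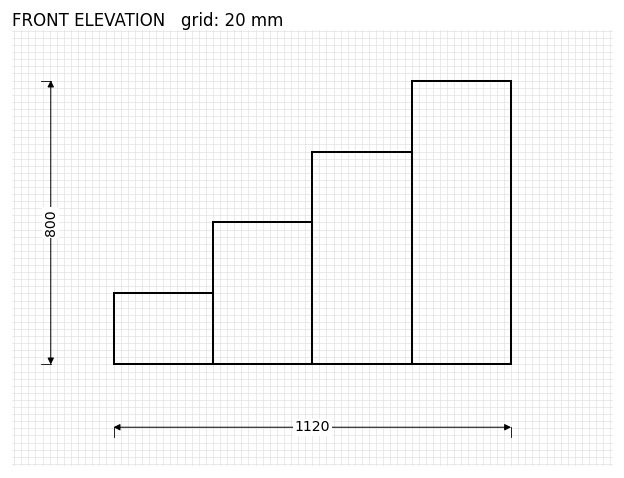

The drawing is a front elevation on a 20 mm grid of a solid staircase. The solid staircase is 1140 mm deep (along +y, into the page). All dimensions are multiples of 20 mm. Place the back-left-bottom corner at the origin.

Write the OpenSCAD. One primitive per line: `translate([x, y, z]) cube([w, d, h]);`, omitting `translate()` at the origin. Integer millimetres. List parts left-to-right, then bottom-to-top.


cube([280, 1140, 200]);
translate([280, 0, 0]) cube([280, 1140, 400]);
translate([560, 0, 0]) cube([280, 1140, 600]);
translate([840, 0, 0]) cube([280, 1140, 800]);


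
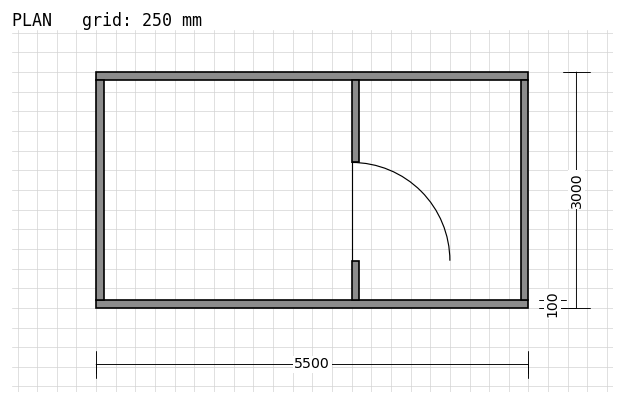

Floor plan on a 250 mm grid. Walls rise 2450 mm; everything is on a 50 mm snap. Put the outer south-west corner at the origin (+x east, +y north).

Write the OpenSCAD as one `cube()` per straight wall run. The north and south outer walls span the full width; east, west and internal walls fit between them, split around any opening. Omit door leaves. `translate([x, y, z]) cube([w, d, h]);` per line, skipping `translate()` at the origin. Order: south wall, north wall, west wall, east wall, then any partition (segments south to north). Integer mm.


cube([5500, 100, 2450]);
translate([0, 2900, 0]) cube([5500, 100, 2450]);
translate([0, 100, 0]) cube([100, 2800, 2450]);
translate([5400, 100, 0]) cube([100, 2800, 2450]);
translate([3250, 100, 0]) cube([100, 500, 2450]);
translate([3250, 1850, 0]) cube([100, 1050, 2450]);


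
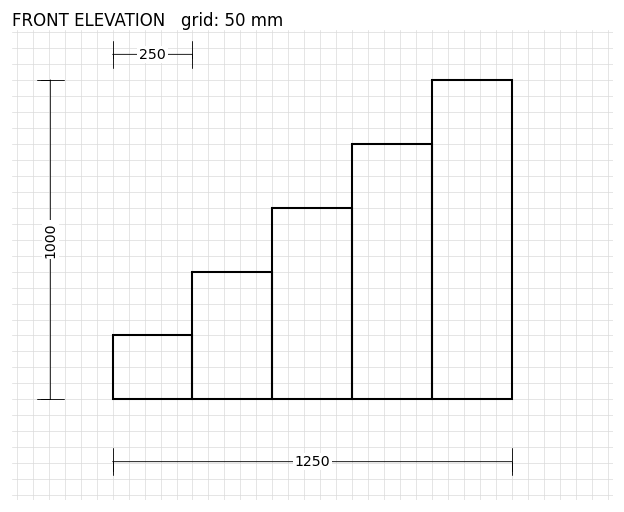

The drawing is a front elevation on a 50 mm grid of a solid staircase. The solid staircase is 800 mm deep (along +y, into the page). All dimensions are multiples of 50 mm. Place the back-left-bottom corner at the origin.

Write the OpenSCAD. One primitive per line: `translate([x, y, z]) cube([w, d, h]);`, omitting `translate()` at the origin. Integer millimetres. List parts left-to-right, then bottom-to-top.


cube([250, 800, 200]);
translate([250, 0, 0]) cube([250, 800, 400]);
translate([500, 0, 0]) cube([250, 800, 600]);
translate([750, 0, 0]) cube([250, 800, 800]);
translate([1000, 0, 0]) cube([250, 800, 1000]);


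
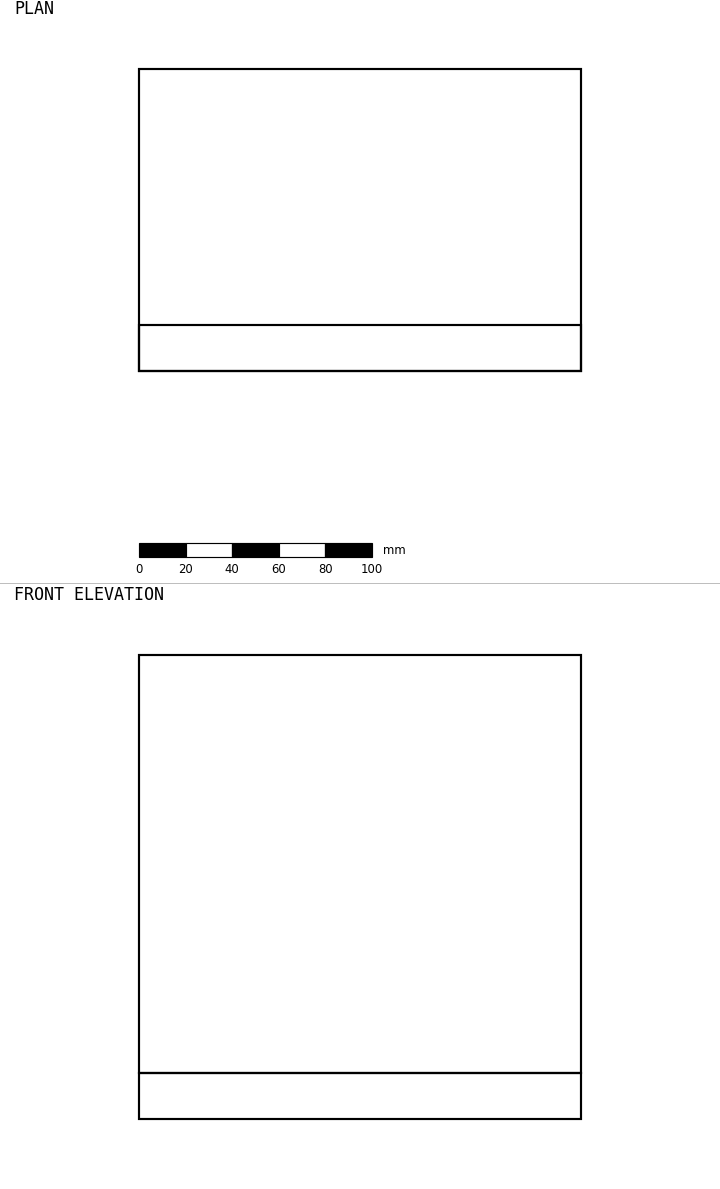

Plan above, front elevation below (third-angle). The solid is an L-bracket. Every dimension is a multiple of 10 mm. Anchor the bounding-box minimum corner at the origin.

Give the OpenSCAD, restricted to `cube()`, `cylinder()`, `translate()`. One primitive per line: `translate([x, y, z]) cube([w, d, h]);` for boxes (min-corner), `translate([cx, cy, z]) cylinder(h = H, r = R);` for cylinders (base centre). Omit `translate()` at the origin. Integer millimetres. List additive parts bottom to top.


cube([190, 130, 20]);
translate([0, 0, 20]) cube([190, 20, 180]);
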